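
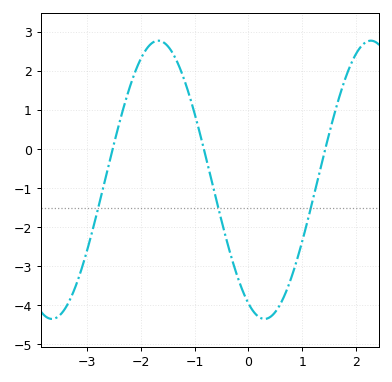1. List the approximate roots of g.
-2.52, -0.827, 1.43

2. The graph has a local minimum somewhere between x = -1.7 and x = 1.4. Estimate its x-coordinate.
0.301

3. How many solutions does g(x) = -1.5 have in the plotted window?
3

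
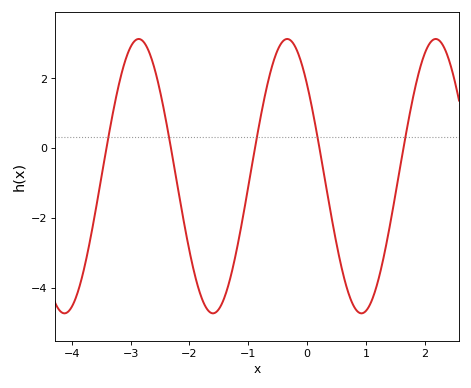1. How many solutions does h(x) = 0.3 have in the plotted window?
5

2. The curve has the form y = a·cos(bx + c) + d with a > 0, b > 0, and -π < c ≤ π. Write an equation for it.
y = 3.93cos(2.49x + 0.842) - 0.81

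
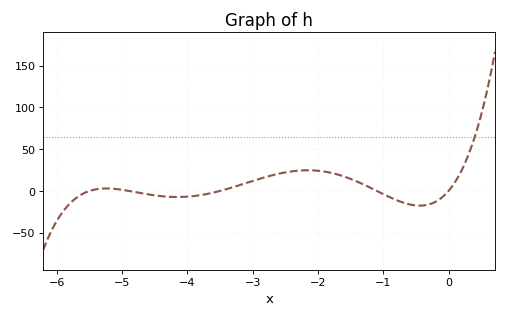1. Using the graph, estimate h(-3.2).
5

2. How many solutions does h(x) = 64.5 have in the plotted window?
1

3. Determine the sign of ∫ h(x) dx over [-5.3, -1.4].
positive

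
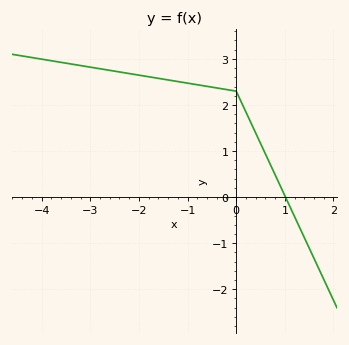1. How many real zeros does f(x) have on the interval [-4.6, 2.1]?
1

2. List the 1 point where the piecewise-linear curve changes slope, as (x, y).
(0, 2.3)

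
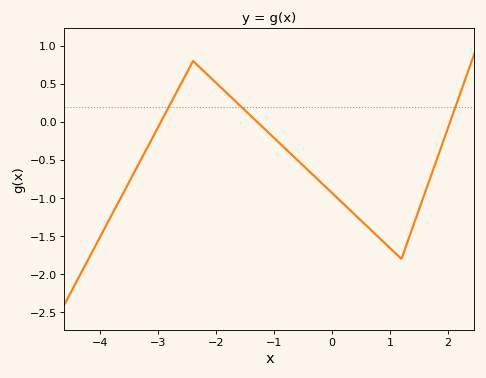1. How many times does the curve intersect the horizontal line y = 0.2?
3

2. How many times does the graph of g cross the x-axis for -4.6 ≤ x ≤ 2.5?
3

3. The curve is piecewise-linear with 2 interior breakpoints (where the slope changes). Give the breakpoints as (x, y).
(-2.4, 0.8); (1.2, -1.8)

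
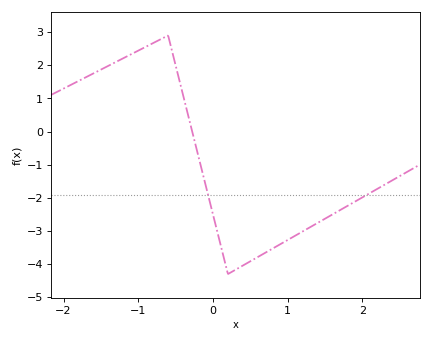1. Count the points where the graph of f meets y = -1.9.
2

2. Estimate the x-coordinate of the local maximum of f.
-0.6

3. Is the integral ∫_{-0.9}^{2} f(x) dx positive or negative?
negative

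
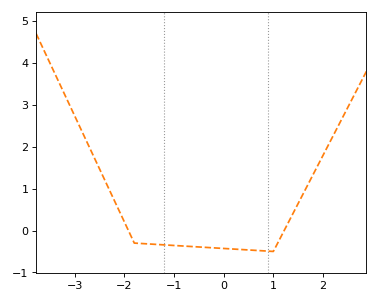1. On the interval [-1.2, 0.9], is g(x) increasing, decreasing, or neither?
decreasing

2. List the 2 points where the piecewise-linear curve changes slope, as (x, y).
(-1.8, -0.3); (1, -0.5)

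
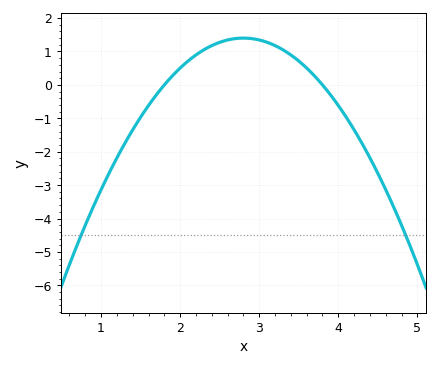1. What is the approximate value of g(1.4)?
-1.3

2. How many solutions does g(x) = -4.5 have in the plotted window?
2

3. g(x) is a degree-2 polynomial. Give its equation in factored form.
y = -1.4(x - 1.8)(x - 3.8)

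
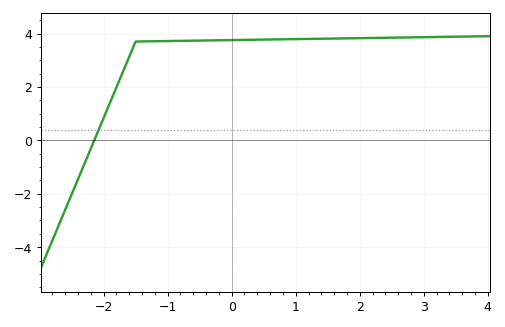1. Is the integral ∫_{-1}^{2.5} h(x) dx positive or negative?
positive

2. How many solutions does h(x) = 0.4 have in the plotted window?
1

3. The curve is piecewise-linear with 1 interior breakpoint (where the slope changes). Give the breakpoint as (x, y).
(-1.5, 3.7)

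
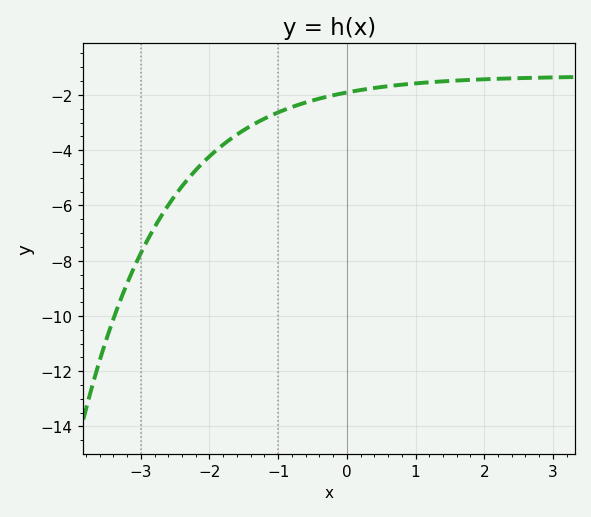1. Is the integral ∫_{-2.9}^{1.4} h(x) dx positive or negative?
negative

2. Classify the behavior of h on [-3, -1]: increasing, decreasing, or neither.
increasing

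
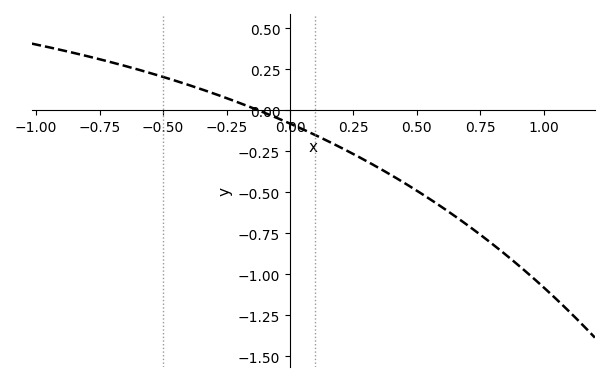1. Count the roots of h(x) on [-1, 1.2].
1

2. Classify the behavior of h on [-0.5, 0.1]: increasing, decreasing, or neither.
decreasing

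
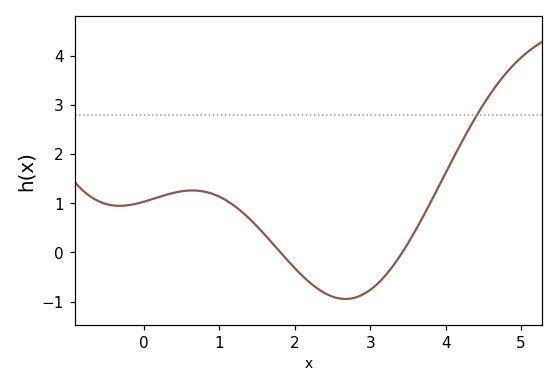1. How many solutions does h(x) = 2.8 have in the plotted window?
1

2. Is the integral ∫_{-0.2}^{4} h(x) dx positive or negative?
positive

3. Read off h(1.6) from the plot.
0.4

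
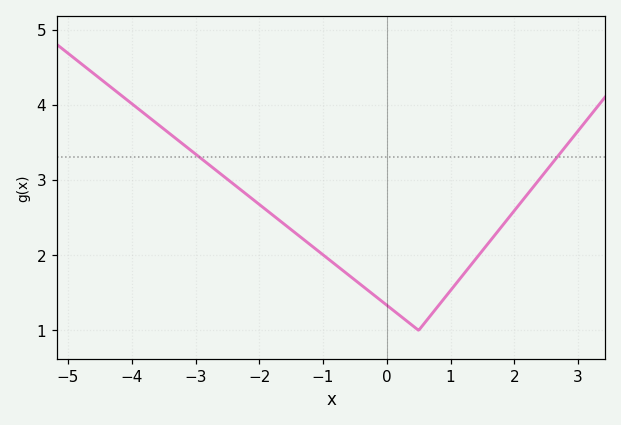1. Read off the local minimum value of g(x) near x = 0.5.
1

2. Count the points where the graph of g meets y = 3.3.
2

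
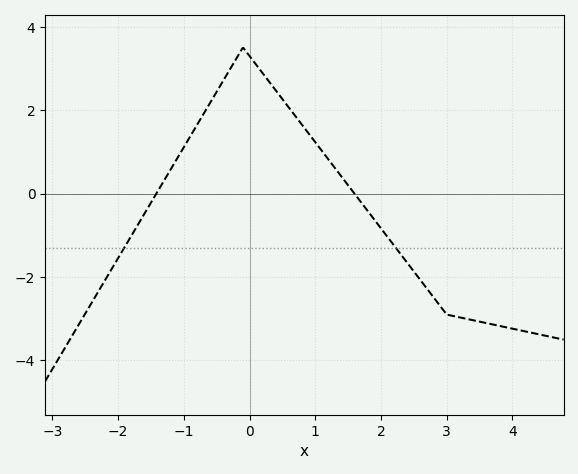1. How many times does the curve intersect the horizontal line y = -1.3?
2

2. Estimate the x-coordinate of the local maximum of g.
-0.101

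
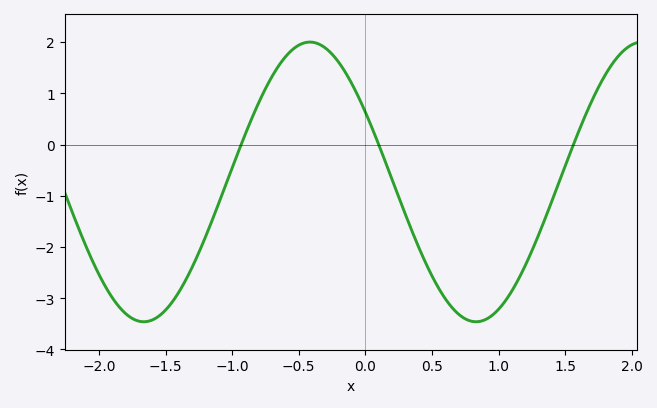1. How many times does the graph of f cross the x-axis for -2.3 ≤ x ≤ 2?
3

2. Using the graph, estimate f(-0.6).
1.7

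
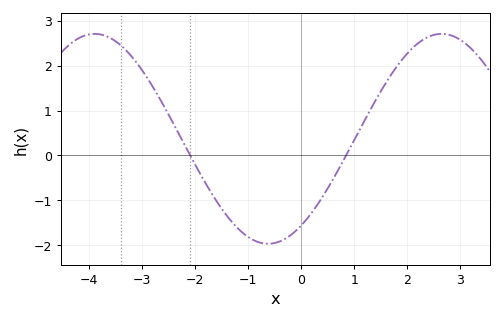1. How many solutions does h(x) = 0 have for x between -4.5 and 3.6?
2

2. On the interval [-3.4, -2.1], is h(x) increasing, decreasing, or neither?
decreasing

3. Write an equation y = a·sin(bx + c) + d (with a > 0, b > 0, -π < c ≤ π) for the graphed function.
y = 2.34sin(0.96x - 0.97) + 0.37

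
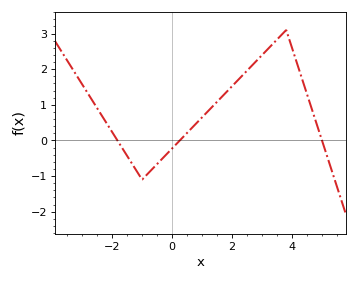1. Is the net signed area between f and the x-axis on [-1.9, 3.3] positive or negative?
positive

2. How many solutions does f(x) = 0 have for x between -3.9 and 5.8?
3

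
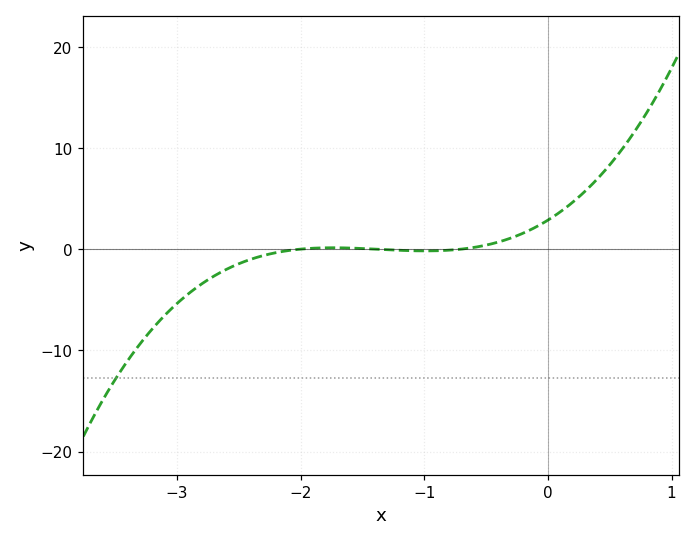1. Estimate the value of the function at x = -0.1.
2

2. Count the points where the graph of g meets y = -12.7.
1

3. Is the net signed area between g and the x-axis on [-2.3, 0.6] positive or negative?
positive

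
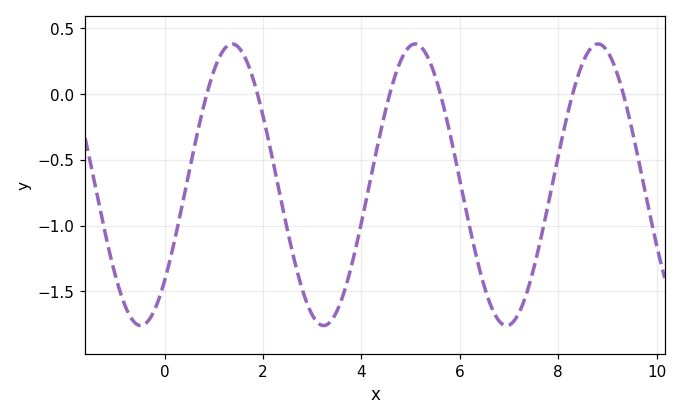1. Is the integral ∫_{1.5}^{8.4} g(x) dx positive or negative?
negative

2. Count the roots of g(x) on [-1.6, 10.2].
6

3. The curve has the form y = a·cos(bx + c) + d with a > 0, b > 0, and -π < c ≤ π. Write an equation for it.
y = 1.07cos(1.7x - 2.3) - 0.69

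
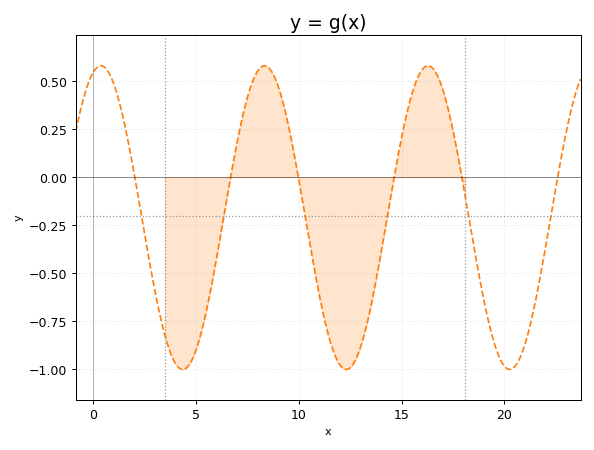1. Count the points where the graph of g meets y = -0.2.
6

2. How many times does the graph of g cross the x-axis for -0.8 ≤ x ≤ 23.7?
6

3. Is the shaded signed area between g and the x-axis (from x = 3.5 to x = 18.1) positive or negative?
negative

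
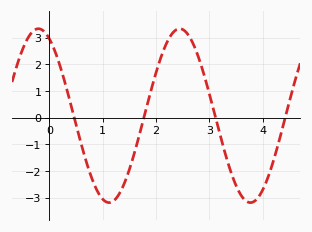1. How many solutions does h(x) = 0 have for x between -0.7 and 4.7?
4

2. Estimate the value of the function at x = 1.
-3.06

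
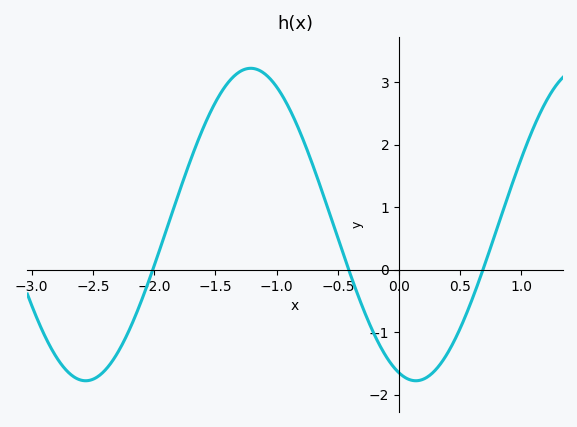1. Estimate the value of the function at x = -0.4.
-0.1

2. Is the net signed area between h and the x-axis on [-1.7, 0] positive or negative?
positive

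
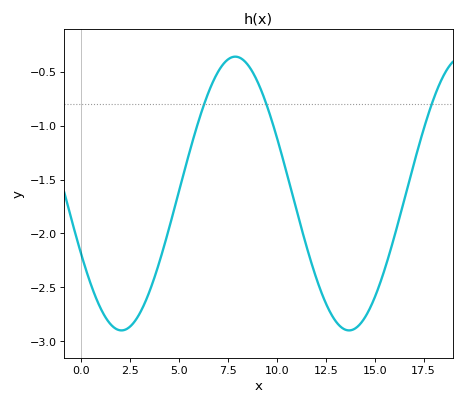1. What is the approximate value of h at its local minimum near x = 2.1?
-2.9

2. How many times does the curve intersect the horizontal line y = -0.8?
3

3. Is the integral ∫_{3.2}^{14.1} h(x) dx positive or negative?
negative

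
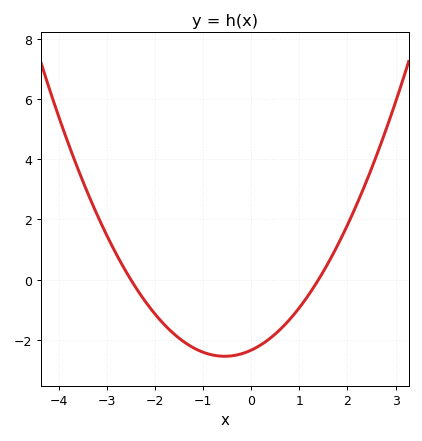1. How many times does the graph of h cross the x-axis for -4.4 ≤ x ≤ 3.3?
2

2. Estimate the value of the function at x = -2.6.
0.268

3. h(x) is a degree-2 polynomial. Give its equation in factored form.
y = 0.67(x + 2.5)(x - 1.4)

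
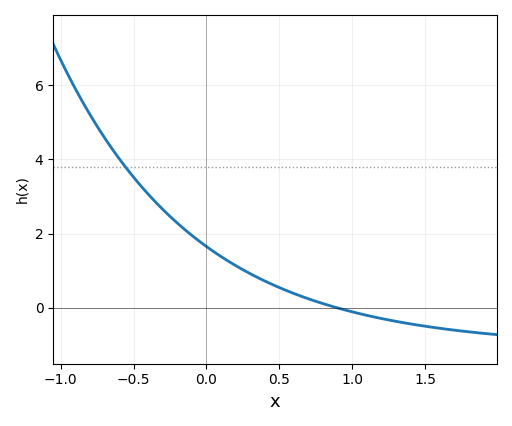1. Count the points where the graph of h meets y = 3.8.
1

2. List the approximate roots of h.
0.894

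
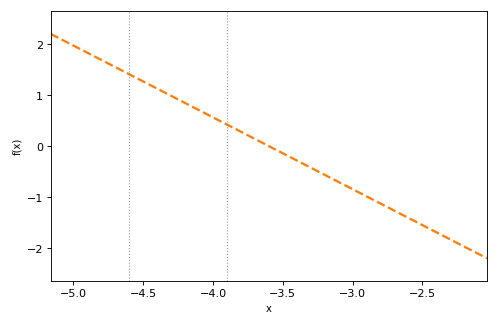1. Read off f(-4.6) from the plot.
1.41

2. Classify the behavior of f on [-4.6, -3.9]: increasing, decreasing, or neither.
decreasing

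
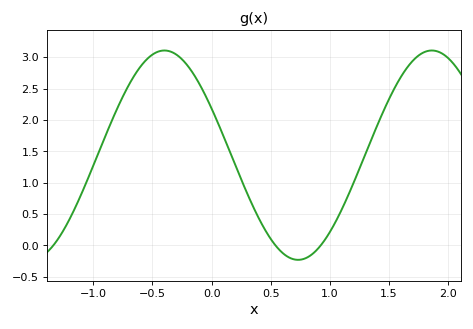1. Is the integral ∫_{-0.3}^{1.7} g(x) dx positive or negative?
positive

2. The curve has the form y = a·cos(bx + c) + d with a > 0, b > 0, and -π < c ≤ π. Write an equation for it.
y = 1.67cos(2.8x + 1.1) + 1.44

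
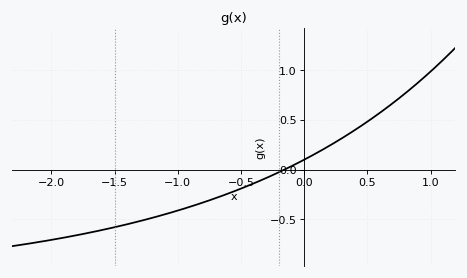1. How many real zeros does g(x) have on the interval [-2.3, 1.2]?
1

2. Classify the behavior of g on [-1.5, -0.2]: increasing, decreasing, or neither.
increasing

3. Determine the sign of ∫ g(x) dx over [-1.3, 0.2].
negative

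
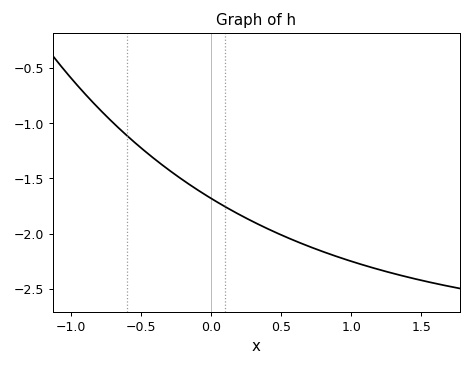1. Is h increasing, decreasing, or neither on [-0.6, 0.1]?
decreasing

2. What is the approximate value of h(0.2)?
-1.85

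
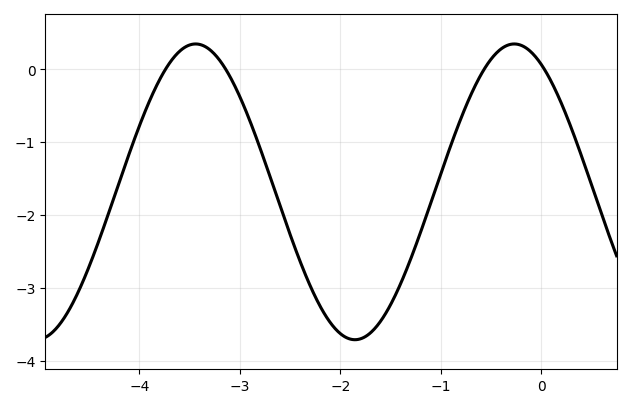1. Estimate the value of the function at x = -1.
-1.44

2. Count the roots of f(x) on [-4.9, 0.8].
4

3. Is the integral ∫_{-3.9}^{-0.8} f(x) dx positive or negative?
negative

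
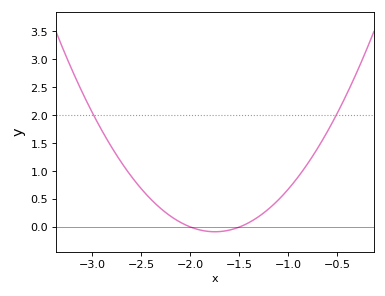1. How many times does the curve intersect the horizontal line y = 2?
2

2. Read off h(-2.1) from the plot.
0.082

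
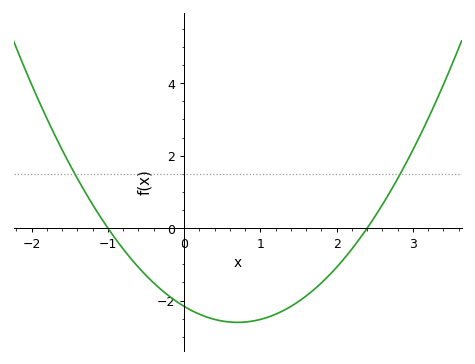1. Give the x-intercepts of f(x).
-1, 2.4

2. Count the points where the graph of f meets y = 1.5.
2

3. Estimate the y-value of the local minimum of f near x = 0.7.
-2.6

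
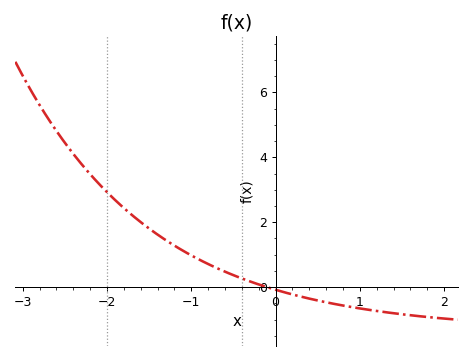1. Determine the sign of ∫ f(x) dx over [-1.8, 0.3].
positive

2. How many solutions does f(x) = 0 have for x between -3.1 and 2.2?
1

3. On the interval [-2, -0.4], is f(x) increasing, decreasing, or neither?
decreasing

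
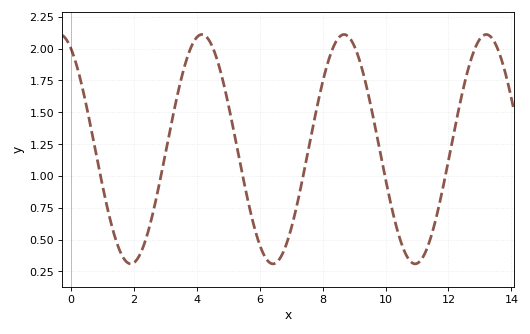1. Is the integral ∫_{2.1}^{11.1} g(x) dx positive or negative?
positive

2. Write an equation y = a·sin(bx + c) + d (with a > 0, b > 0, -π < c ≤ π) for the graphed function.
y = 0.9sin(1.4x + 2.1) + 1.21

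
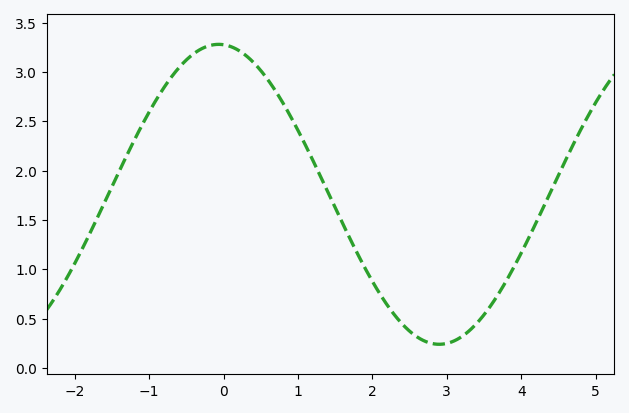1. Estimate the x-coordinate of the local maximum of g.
0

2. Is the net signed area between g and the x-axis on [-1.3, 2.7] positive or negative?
positive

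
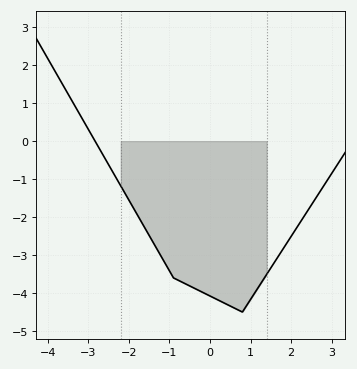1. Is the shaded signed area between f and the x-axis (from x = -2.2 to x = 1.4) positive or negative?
negative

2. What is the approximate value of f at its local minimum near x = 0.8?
-4.5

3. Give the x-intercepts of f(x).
-2.8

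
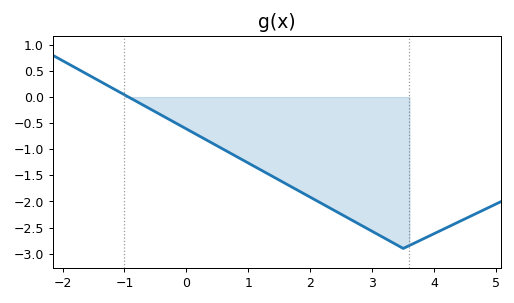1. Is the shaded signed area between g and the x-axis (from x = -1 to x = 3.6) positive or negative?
negative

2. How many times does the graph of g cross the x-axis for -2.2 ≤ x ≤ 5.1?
1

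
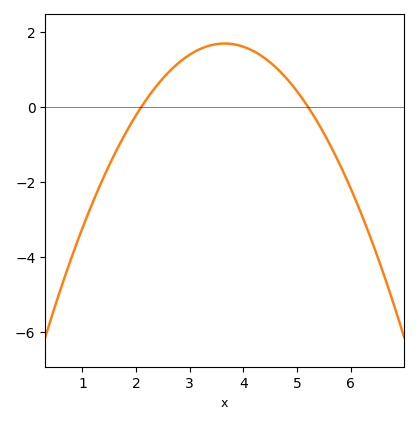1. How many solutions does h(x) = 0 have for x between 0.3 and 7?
2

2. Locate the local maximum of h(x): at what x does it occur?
3.6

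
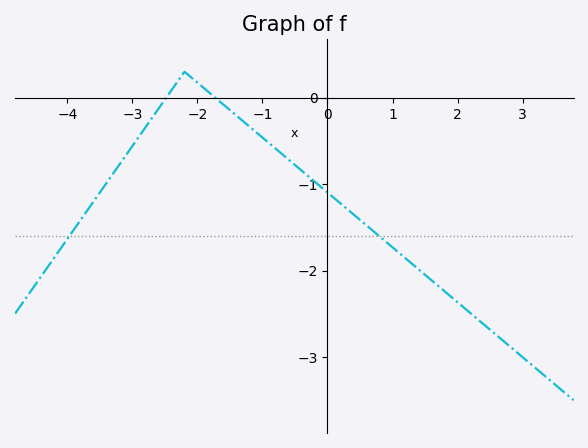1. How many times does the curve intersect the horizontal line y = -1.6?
2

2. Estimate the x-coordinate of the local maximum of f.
-2.2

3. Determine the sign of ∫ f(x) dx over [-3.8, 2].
negative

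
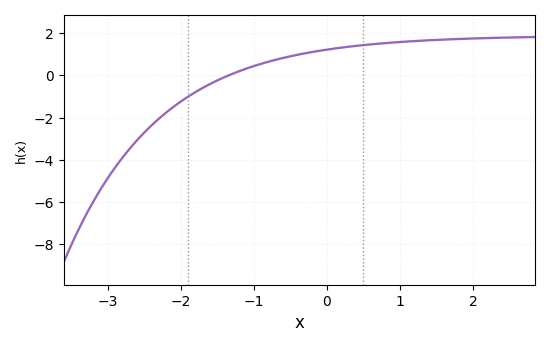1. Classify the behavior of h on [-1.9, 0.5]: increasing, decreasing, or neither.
increasing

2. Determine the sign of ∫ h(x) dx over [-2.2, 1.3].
positive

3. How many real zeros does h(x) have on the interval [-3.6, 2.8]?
1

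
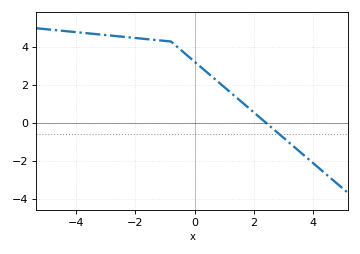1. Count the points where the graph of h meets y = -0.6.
1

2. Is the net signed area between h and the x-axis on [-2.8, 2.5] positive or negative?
positive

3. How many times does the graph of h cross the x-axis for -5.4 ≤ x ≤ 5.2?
1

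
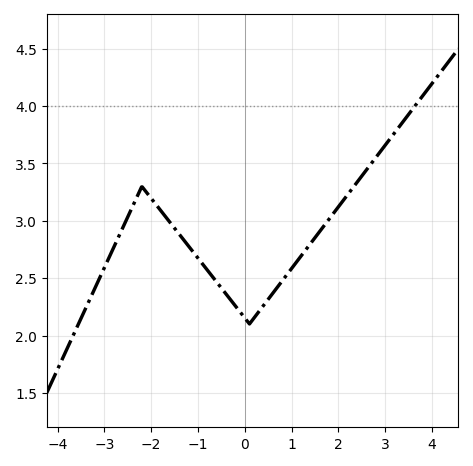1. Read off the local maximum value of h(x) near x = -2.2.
3.3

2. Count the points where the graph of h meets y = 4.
1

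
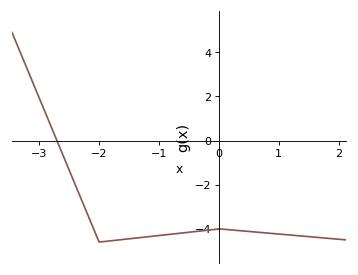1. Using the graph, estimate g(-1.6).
-4.48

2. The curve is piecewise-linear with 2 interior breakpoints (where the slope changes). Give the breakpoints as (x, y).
(-2, -4.6); (0, -4)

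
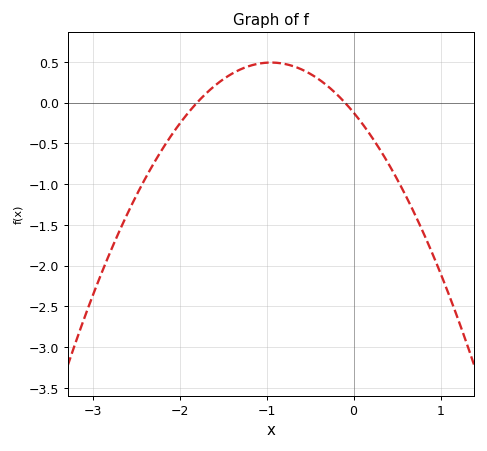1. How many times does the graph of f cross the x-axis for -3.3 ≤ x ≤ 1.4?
2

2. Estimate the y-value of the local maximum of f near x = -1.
0.5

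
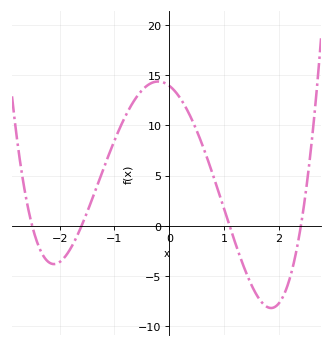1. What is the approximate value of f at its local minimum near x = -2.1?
-4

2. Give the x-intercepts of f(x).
-2.5, -1.6, 1.1, 2.4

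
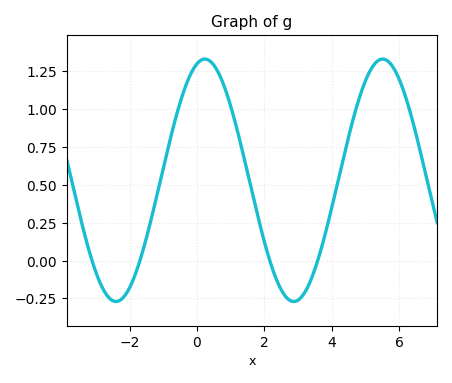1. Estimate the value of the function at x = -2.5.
-0.265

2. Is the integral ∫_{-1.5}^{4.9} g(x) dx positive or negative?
positive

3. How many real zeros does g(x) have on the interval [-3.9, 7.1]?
4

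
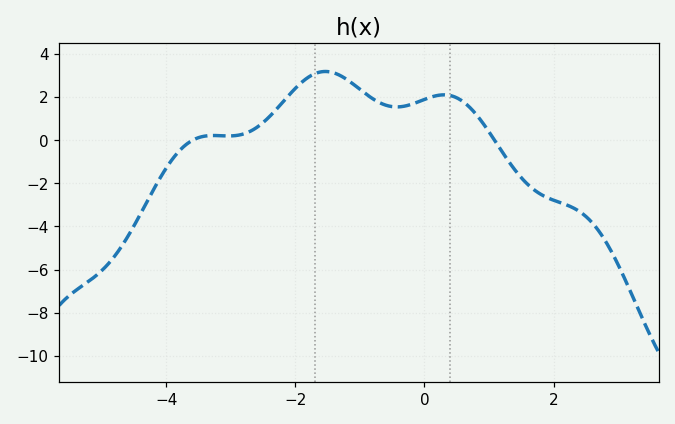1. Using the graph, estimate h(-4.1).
-1.8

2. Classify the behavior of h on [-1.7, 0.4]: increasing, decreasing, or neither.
neither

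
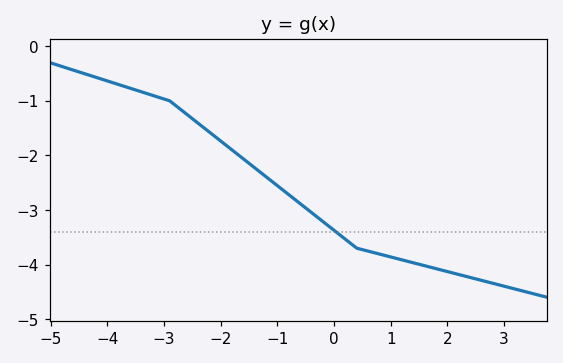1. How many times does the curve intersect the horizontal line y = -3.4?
1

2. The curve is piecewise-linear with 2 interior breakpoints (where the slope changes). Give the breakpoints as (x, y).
(-2.9, -1); (0.4, -3.7)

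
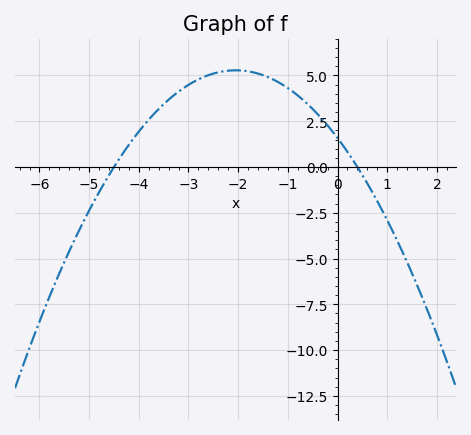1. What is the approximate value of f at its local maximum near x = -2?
5.28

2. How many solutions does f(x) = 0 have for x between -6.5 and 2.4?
2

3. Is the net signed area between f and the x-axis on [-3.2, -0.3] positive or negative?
positive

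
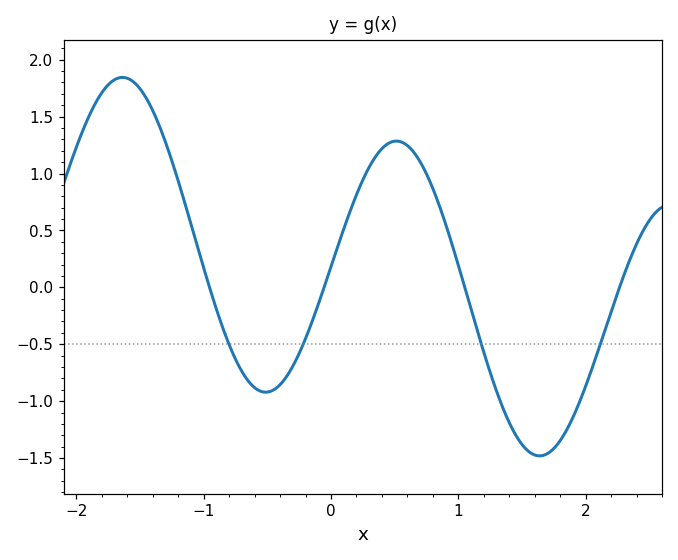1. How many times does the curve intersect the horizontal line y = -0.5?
4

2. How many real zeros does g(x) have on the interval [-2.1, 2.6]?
4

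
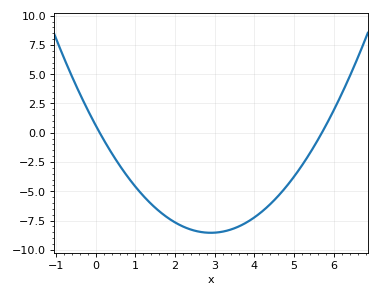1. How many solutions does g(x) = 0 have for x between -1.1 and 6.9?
2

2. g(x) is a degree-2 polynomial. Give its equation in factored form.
y = 1.09(x - 0.1)(x - 5.7)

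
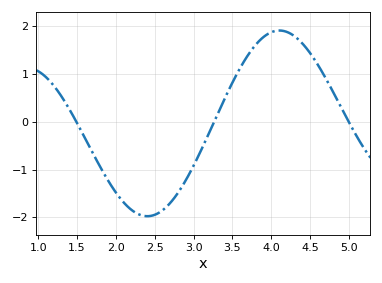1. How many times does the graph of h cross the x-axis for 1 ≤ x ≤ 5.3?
3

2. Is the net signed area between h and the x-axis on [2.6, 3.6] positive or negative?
negative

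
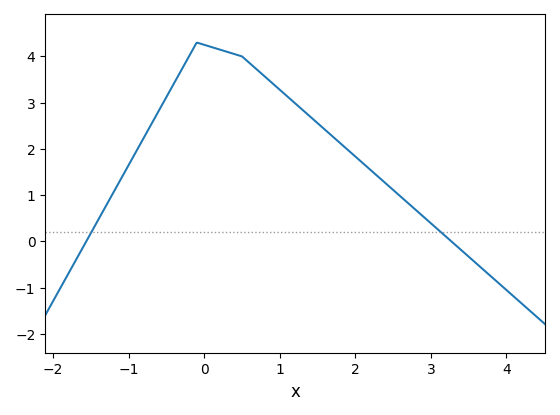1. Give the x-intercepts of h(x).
-1.6, 3.3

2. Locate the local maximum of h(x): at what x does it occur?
-0.1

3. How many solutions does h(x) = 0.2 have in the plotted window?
2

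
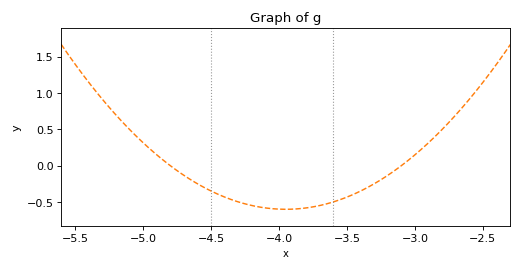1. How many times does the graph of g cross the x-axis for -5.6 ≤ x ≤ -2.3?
2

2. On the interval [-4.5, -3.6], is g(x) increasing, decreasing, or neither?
neither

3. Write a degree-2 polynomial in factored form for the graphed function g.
y = 0.83(x + 4.8)(x + 3.1)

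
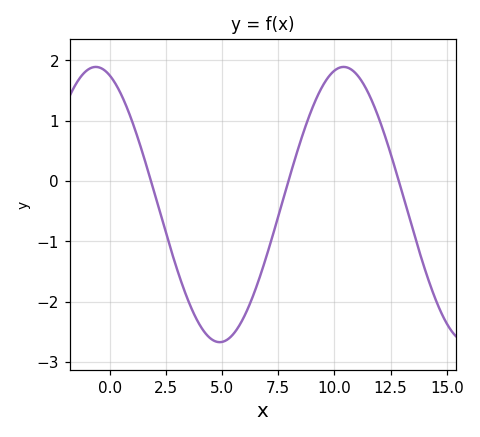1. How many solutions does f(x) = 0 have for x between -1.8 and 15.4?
3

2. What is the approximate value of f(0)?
1.8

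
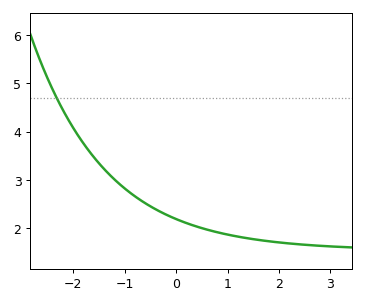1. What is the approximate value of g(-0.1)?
2.2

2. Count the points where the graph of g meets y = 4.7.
1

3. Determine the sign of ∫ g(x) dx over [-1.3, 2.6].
positive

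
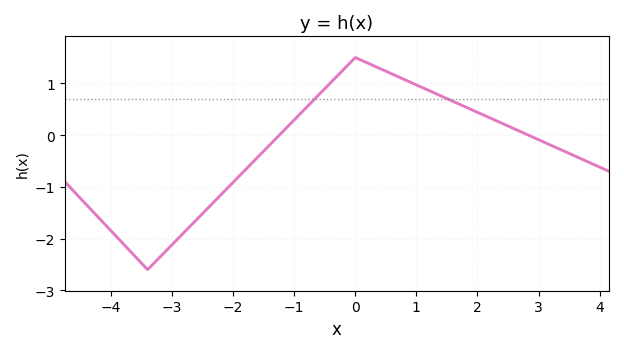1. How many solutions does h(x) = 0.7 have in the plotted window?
2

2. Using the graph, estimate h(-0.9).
0.4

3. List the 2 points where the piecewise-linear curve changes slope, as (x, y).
(-3.4, -2.6); (0, 1.5)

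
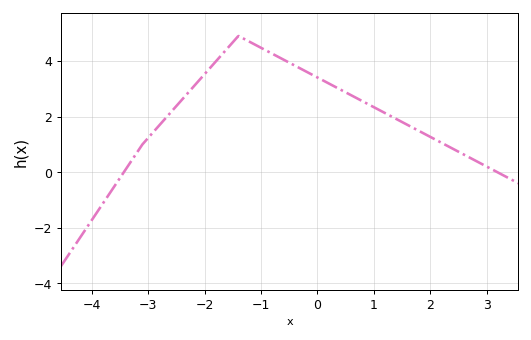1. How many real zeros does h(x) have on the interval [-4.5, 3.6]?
2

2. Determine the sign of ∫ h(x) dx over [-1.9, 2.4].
positive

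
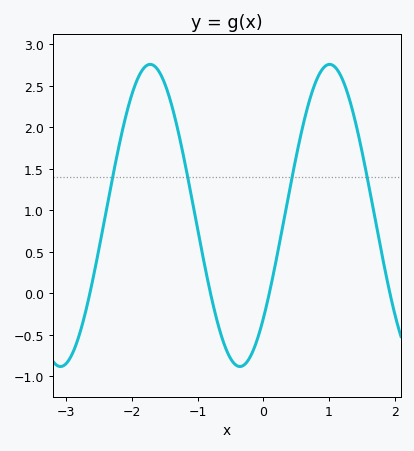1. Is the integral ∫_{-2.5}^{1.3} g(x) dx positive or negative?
positive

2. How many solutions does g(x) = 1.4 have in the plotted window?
4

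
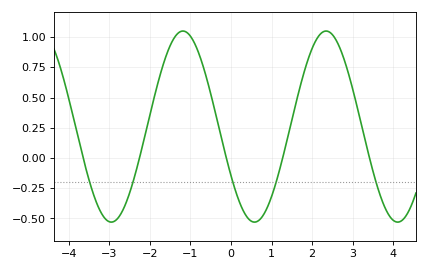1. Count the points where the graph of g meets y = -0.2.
5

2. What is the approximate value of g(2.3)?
1.04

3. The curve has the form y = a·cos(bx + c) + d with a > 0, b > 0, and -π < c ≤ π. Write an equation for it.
y = 0.79cos(1.8x + 2.1) + 0.26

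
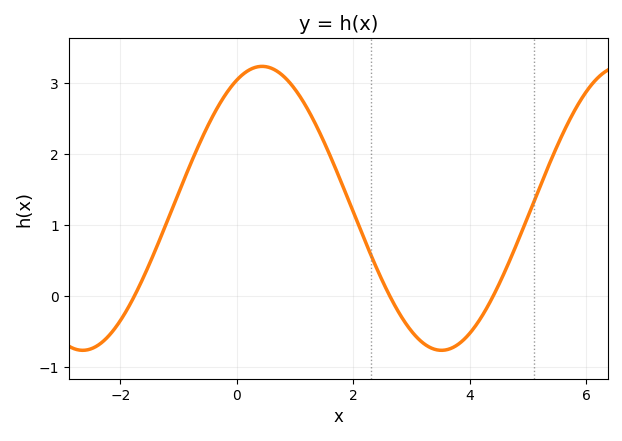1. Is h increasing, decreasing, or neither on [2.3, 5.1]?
neither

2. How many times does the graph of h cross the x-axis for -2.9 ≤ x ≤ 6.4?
3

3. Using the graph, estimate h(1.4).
2.33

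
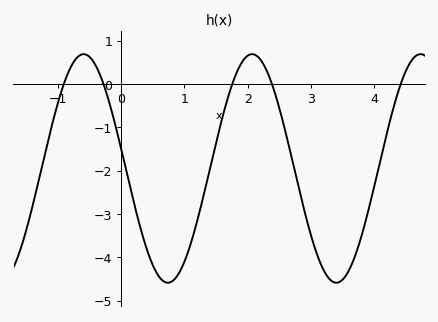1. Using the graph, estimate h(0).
-1.5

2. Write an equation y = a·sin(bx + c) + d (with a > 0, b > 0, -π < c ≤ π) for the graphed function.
y = 2.64sin(2.36x + 2.97) - 1.95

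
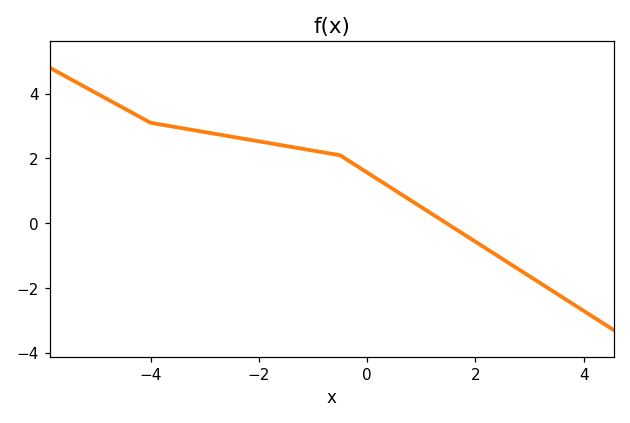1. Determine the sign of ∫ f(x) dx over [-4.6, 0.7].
positive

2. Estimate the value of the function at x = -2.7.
2.8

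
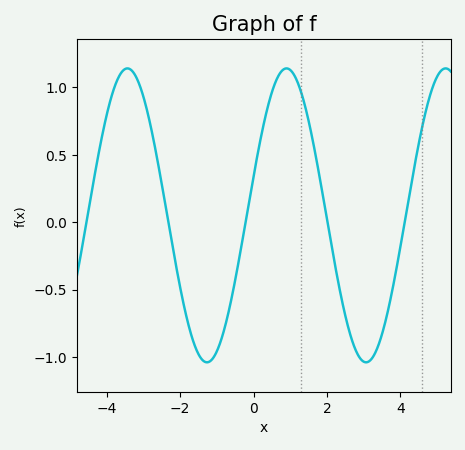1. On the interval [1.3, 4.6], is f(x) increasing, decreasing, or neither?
neither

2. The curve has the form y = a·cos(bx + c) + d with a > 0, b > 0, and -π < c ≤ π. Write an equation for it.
y = 1.09cos(1.4x - 1.3) + 0.05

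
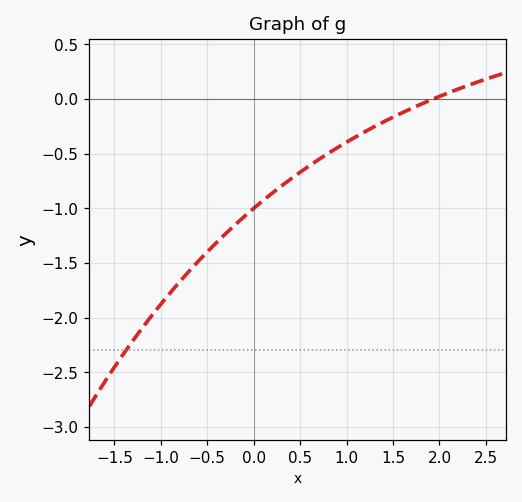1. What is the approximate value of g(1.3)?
-0.25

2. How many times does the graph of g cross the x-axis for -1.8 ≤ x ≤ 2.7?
1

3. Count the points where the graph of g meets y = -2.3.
1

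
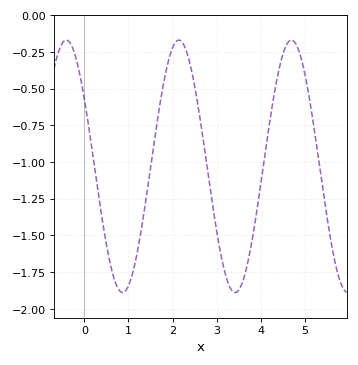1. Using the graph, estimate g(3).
-1.47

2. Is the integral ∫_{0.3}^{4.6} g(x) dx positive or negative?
negative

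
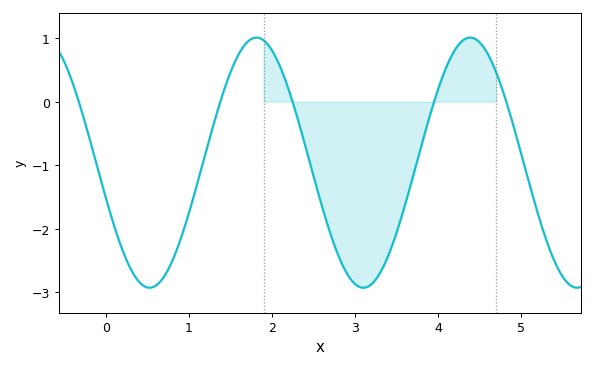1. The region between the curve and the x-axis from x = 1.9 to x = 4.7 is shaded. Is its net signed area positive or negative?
negative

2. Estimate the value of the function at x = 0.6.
-2.9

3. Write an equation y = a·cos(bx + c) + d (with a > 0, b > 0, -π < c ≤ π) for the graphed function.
y = 1.97cos(2.4x + 1.9) - 0.96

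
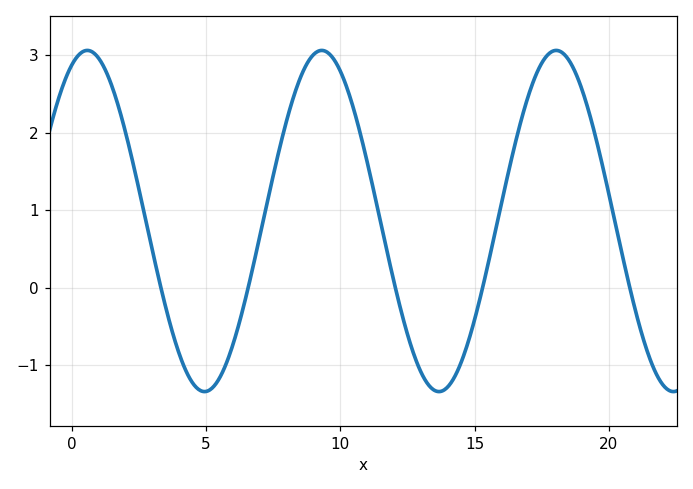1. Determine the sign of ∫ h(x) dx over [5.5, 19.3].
positive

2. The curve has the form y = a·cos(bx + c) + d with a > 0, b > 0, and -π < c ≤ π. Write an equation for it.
y = 2.2cos(0.72x - 0.422) + 0.86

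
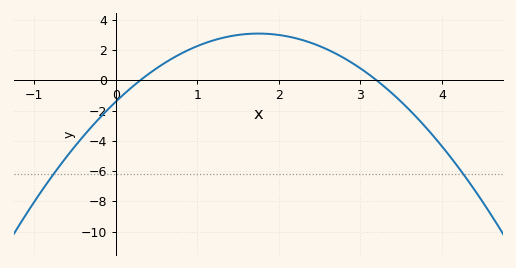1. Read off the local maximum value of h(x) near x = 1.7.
3.09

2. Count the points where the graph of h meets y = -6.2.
2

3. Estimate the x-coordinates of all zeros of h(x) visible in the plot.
0.3, 3.2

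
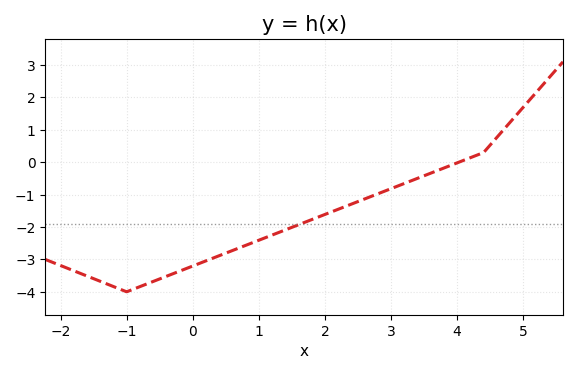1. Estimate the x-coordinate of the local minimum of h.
-1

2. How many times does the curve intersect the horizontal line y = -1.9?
1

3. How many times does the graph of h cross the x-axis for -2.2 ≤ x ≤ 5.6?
1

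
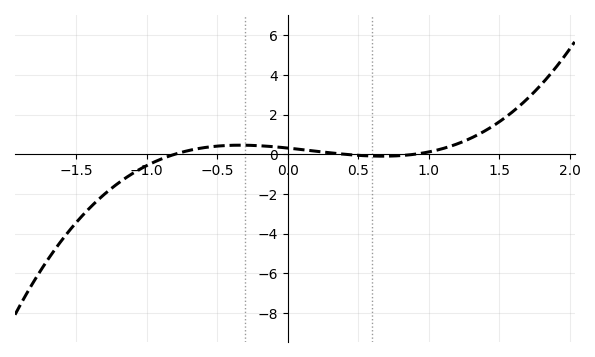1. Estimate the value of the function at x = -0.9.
-0.2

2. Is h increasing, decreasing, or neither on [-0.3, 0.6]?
decreasing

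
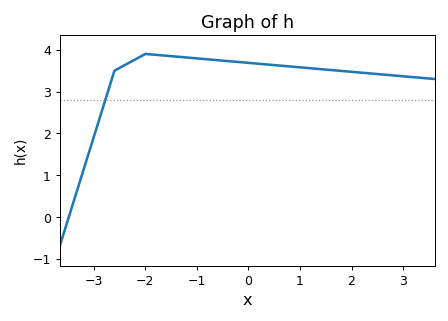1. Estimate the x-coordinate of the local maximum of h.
-2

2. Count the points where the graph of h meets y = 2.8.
1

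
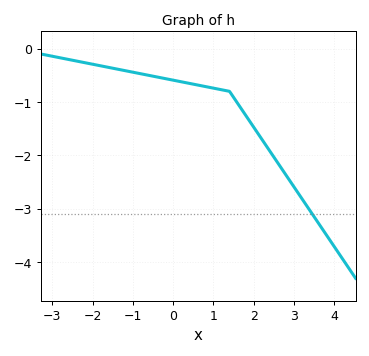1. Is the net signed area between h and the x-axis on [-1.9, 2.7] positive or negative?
negative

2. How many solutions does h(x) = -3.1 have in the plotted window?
1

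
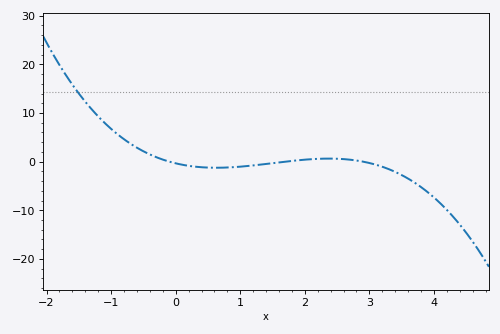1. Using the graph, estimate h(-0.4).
1.48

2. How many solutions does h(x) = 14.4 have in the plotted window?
1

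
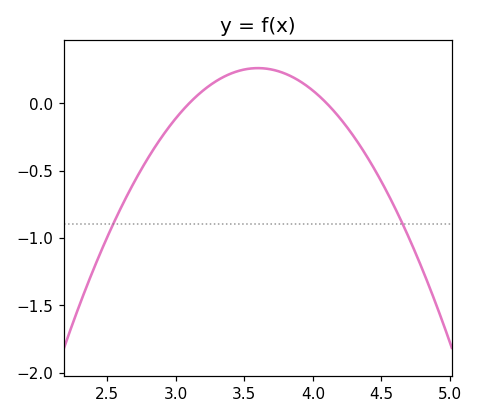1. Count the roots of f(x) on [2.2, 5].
2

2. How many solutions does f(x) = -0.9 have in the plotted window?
2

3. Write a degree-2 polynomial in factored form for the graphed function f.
y = -1.04(x - 3.1)(x - 4.1)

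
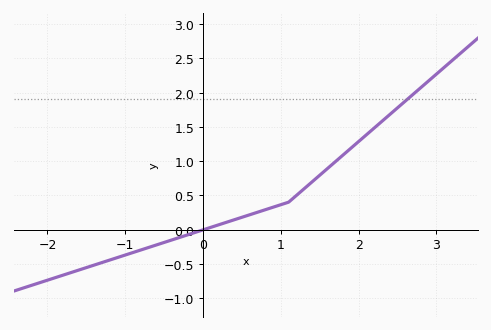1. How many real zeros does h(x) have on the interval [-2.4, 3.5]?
1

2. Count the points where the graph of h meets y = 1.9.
1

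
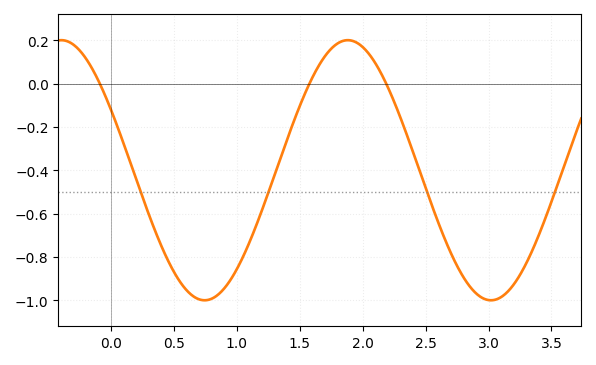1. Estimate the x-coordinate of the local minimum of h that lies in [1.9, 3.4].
3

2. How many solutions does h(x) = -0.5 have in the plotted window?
4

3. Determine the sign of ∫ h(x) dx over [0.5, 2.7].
negative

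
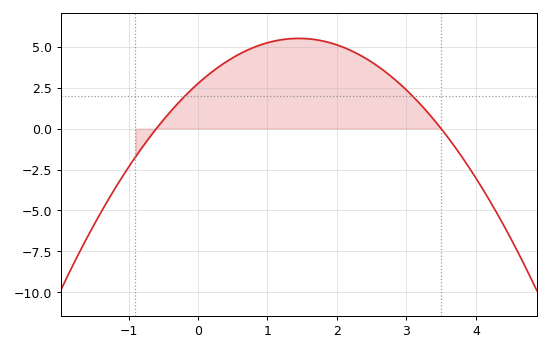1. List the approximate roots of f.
-0.6, 3.5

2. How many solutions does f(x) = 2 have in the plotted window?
2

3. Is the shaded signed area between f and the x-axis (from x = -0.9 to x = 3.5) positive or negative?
positive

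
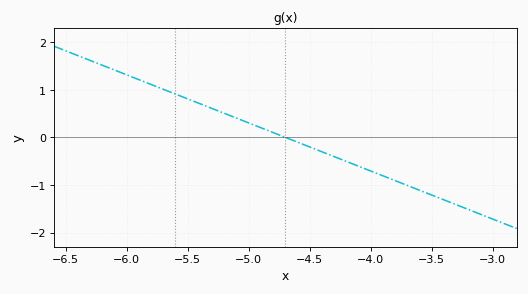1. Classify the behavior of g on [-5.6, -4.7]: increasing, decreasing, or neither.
decreasing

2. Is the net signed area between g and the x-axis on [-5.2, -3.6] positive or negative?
negative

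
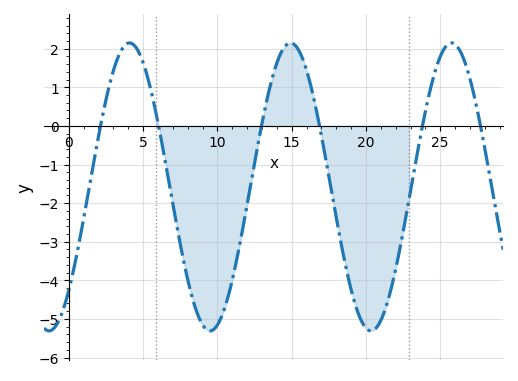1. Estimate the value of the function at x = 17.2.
-0.7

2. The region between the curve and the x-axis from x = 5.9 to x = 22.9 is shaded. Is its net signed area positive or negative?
negative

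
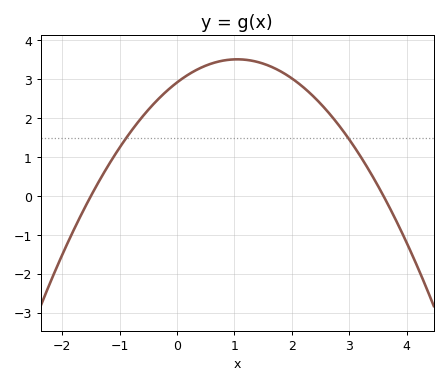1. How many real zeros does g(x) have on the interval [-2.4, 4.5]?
2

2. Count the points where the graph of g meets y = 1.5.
2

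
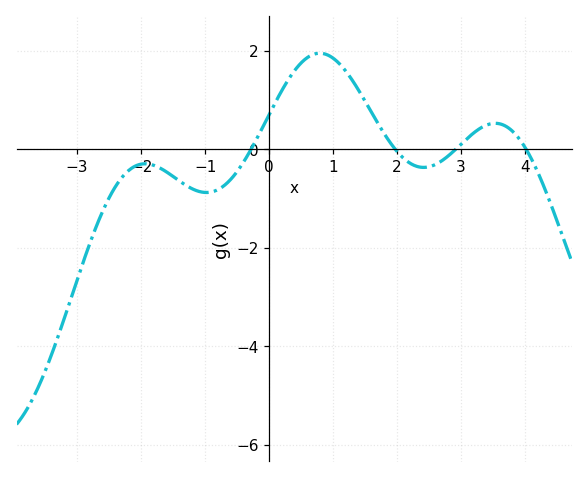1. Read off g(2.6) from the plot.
-0.309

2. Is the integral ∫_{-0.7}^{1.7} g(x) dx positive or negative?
positive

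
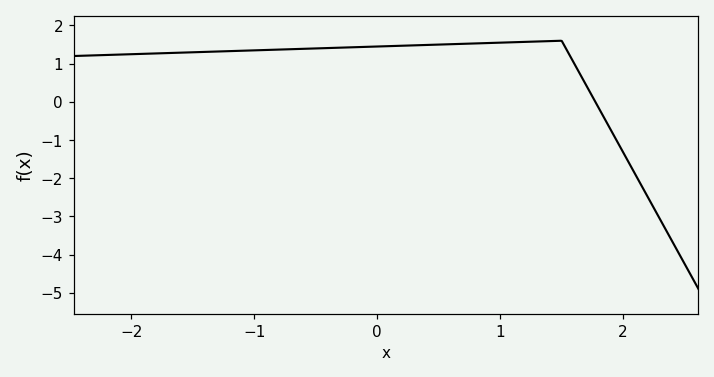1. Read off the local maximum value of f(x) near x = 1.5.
1.6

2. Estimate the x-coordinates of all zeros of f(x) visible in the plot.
1.77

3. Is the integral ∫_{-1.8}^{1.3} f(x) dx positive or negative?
positive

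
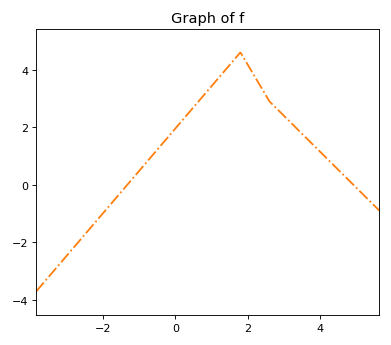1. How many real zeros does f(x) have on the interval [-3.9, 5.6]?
2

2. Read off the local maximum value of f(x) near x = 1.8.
4.6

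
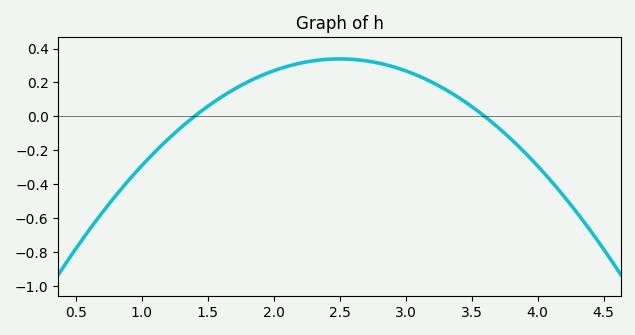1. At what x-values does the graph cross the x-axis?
1.4, 3.6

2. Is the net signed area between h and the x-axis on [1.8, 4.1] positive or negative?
positive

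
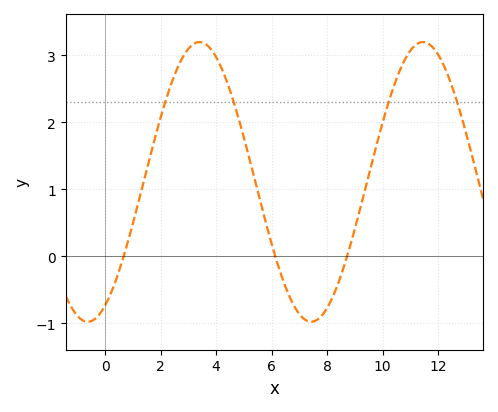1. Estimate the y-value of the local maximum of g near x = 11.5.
3.2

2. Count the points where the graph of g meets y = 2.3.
4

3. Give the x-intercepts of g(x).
0.6, 6.2, 8.8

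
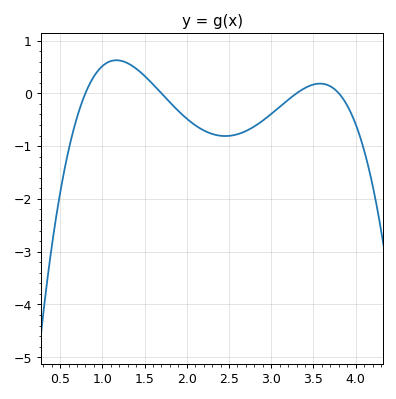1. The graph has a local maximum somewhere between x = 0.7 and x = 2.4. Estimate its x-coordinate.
1.2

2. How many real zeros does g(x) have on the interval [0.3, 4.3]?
4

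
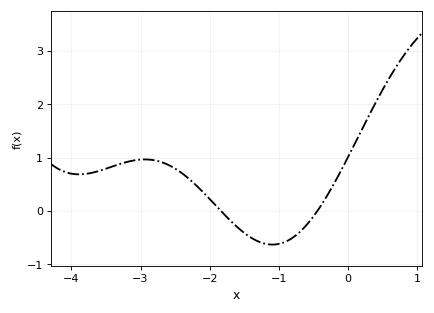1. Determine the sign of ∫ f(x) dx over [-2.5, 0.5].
positive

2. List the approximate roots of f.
-1.8, -0.4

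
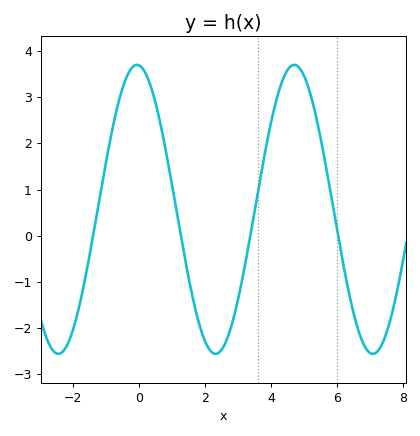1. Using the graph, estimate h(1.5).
-0.9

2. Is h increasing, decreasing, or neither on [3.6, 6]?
neither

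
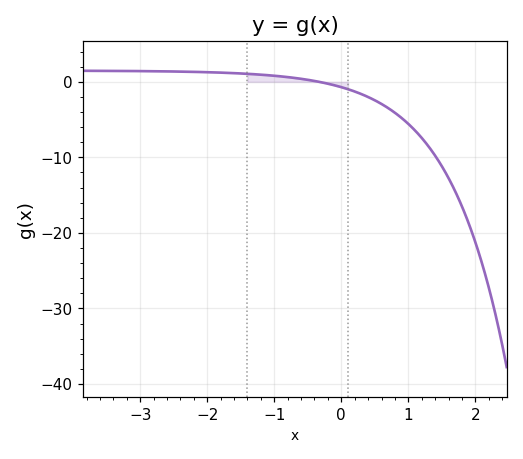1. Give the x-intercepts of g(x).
-0.3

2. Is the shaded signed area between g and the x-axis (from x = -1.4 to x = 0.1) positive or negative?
positive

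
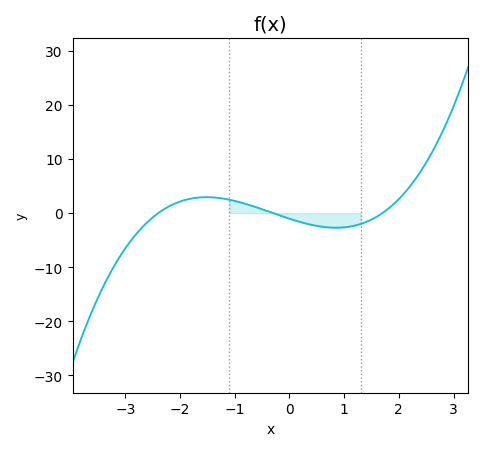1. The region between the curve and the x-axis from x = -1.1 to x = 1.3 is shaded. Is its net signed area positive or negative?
negative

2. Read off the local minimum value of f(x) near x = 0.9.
-3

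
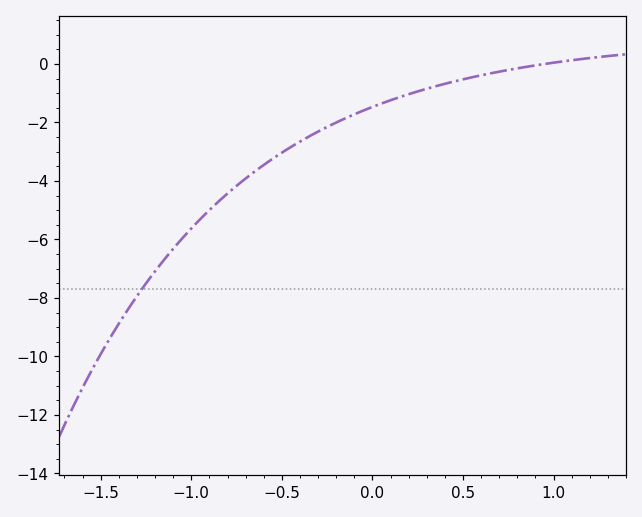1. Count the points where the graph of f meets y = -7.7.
1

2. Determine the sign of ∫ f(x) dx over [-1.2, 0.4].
negative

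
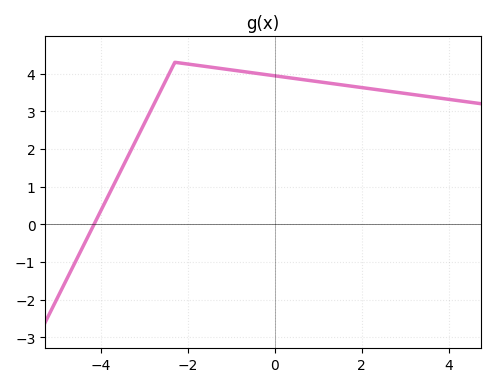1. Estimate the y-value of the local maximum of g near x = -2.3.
4.3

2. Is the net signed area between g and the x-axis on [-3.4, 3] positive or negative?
positive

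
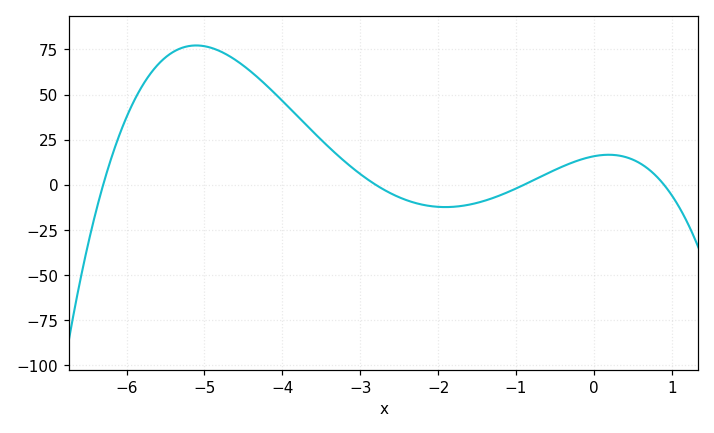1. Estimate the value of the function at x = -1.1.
-4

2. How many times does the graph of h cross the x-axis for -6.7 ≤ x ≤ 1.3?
4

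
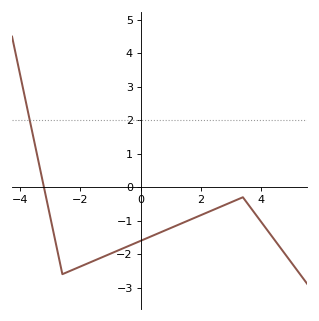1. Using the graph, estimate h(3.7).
-0.7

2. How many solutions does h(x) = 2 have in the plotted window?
1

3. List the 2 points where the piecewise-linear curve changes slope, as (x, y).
(-2.6, -2.6); (3.4, -0.3)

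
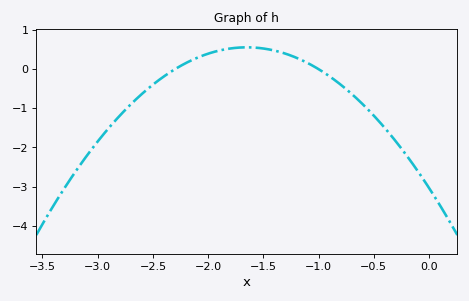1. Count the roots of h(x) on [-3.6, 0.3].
2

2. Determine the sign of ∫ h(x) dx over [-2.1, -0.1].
negative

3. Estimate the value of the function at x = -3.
-1.8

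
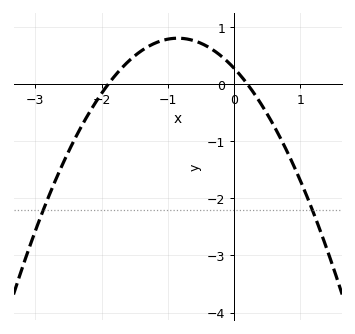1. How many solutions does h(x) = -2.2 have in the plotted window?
2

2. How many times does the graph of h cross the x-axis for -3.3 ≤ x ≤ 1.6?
2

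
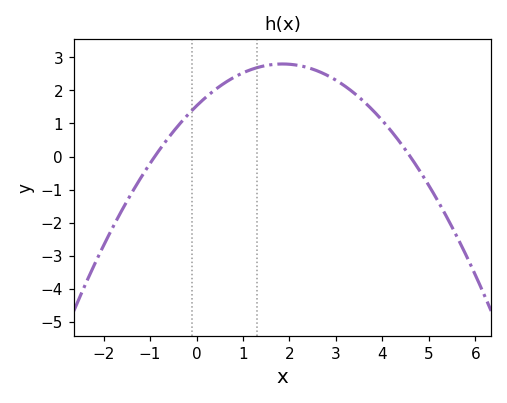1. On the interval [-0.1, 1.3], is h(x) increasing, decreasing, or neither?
increasing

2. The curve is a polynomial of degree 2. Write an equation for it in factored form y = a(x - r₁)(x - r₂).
y = -0.37(x + 0.9)(x - 4.6)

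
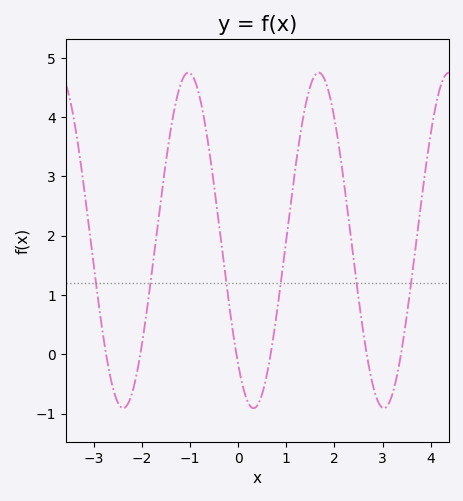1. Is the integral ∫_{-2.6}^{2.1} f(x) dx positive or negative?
positive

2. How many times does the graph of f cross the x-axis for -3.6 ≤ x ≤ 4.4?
6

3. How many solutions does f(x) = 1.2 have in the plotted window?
6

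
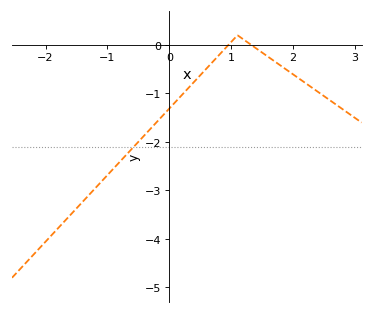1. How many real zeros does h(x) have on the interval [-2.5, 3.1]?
2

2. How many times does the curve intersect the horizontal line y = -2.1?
1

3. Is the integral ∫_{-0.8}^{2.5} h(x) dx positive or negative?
negative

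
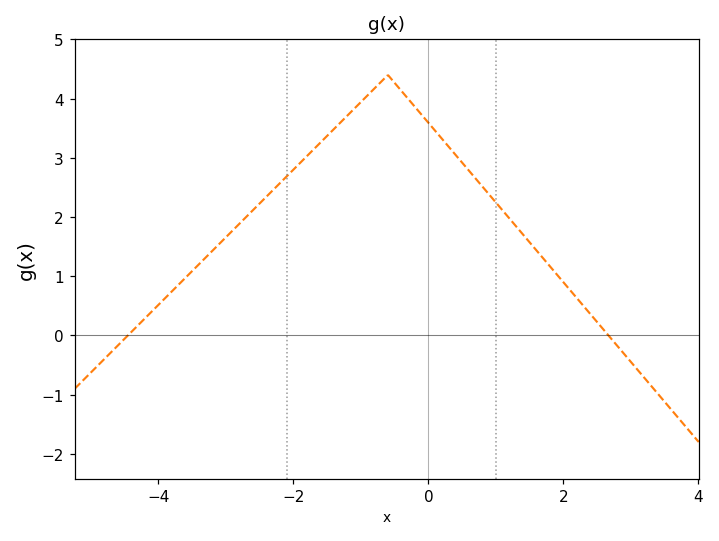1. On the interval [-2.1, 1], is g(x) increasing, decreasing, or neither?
neither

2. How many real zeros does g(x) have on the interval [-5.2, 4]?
2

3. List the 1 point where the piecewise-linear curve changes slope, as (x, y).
(-0.6, 4.4)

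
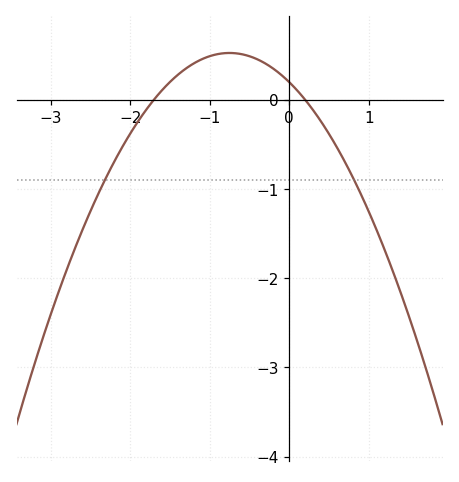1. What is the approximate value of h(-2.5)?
-1.25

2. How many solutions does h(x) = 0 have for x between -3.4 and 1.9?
2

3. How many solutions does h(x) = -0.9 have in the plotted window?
2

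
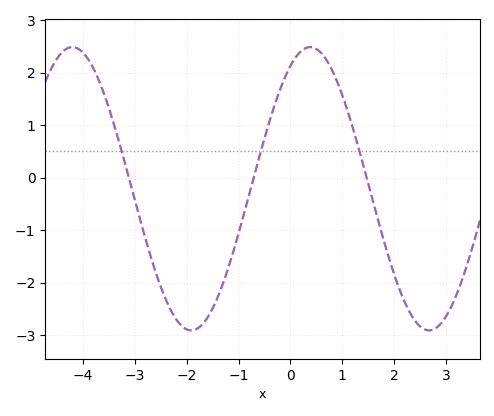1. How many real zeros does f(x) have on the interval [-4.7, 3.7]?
3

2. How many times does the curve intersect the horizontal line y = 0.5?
3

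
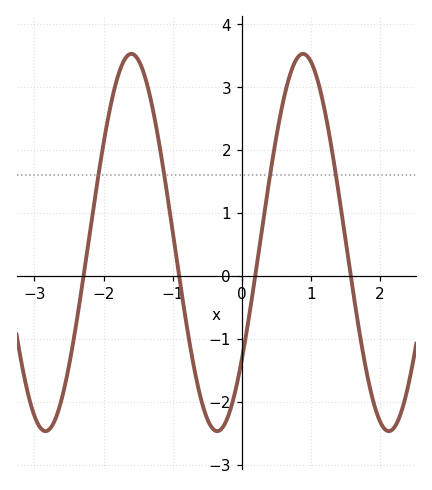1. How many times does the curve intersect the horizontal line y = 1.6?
4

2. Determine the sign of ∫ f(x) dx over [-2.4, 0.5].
positive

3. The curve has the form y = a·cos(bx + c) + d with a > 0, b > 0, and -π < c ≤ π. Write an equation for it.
y = 3cos(2.5x - 2.2) + 0.53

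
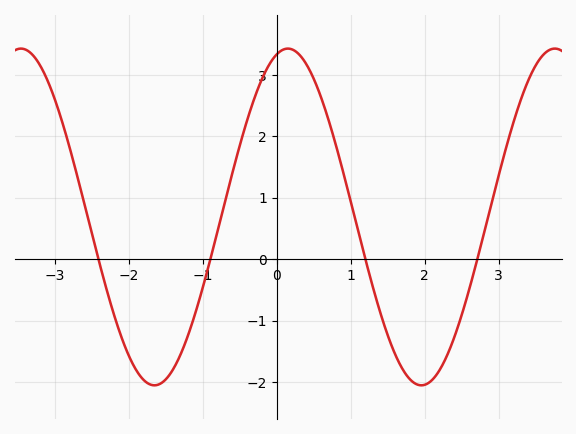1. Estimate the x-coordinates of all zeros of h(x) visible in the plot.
-2.41, -0.899, 1.2, 2.71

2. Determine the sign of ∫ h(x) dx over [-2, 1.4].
positive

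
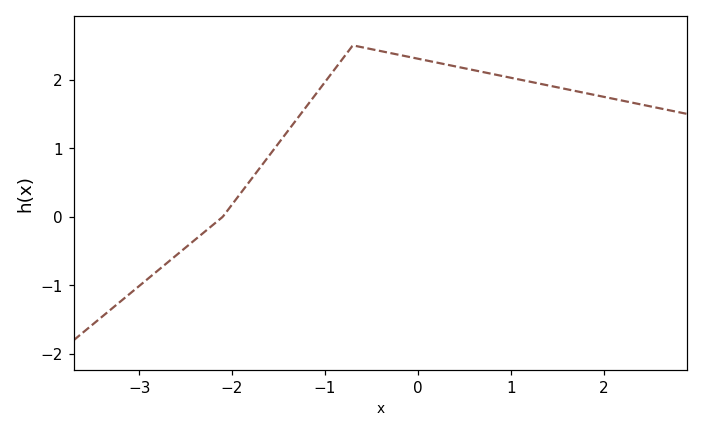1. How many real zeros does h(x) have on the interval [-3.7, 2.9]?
1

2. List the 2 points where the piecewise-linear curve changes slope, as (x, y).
(-2.1, 0); (-0.7, 2.5)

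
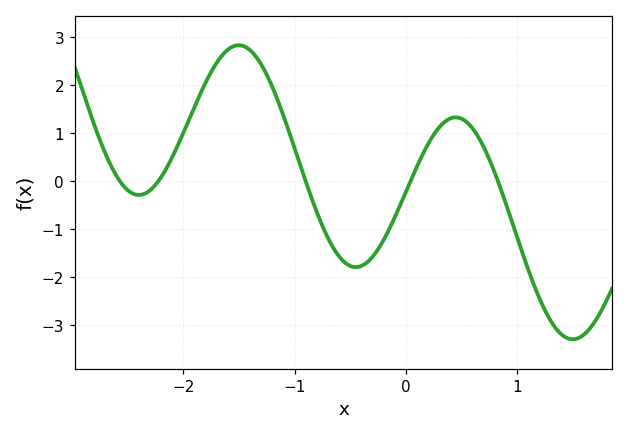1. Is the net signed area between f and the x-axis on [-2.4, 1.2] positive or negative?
positive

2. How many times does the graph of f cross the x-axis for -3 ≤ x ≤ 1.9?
5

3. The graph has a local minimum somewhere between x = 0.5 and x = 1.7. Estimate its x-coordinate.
1.5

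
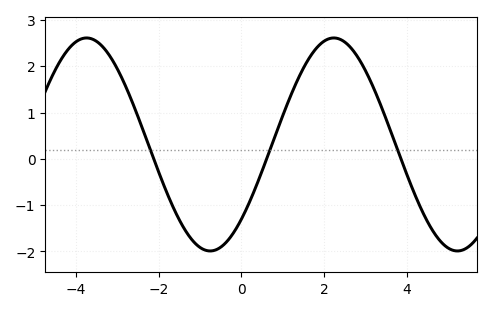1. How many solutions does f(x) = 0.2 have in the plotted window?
3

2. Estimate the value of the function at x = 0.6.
-0.035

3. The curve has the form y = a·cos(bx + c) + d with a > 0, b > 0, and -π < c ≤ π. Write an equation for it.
y = 2.3cos(1.05x - 2.35) + 0.31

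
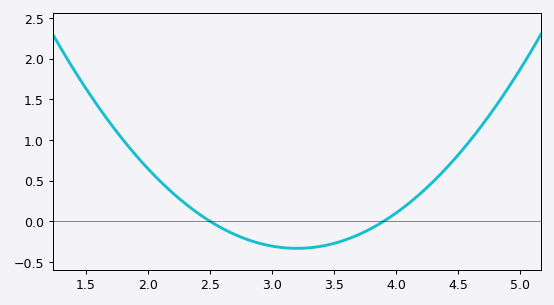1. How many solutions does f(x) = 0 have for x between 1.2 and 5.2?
2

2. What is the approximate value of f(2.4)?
0.102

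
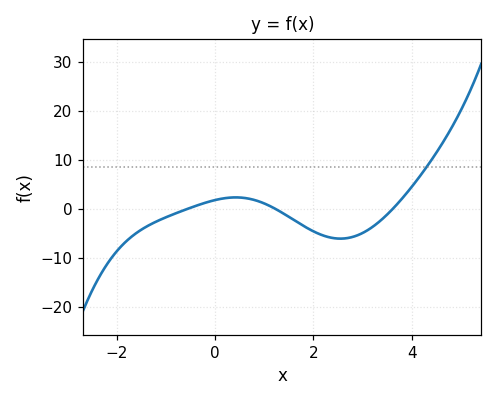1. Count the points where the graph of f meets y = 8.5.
1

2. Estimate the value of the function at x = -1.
-1.74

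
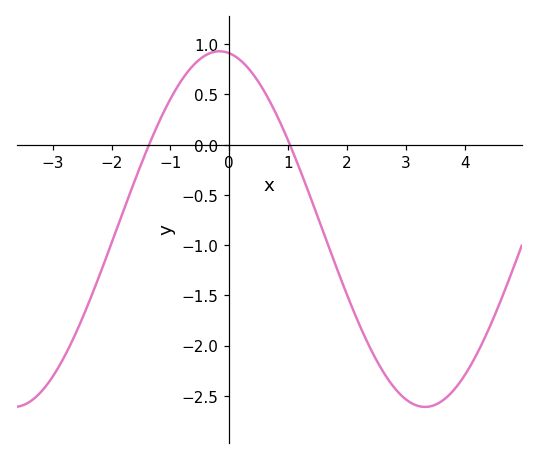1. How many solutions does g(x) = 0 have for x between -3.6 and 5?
2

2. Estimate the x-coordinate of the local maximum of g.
-0.2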